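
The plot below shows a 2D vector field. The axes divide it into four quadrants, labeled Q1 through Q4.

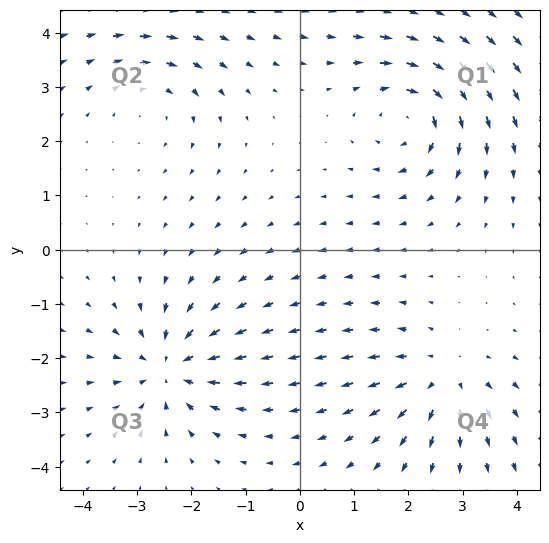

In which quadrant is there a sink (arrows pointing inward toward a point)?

Q3

The sink sits at approximately (-2.4, -2.2), which lies in quadrant Q3. The divergence there is about -5, negative as expected for a sink.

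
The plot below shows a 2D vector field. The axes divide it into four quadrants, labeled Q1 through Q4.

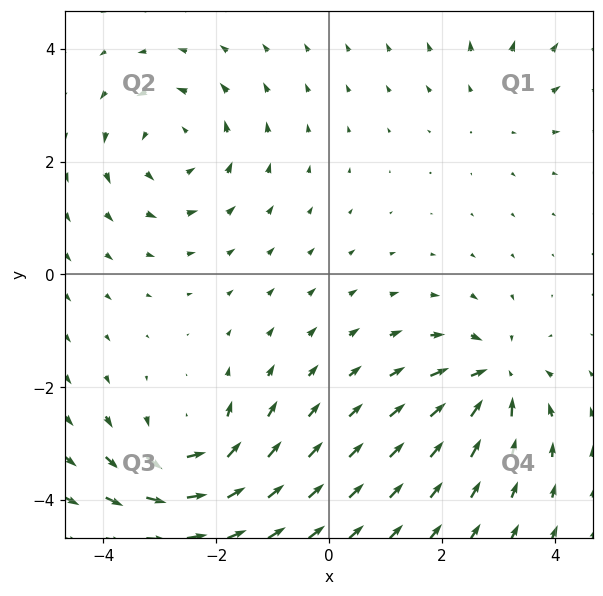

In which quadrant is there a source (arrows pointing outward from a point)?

Q1

The source sits at approximately (3.0, 3.0), which lies in quadrant Q1. The divergence there is about +2, positive as expected for a source.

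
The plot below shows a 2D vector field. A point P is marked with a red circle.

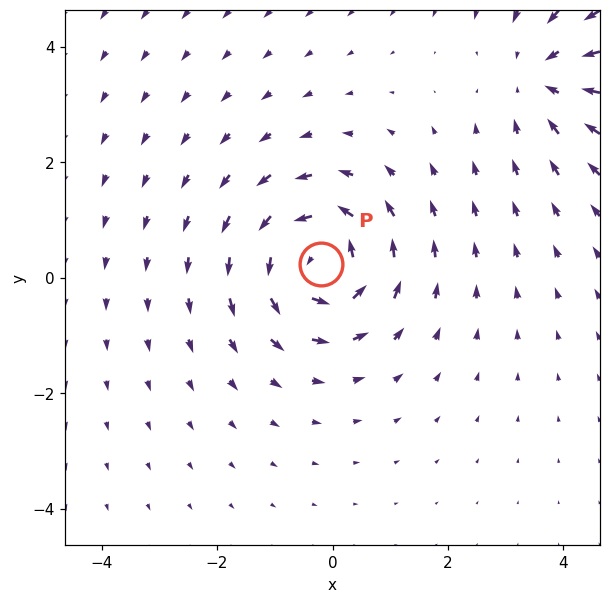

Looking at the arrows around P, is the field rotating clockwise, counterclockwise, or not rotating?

counterclockwise

Near P at (-0.2, 0.2) the arrows circulate counterclockwise. The curl (z-component) there is about +5; positive curl means counterclockwise rotation.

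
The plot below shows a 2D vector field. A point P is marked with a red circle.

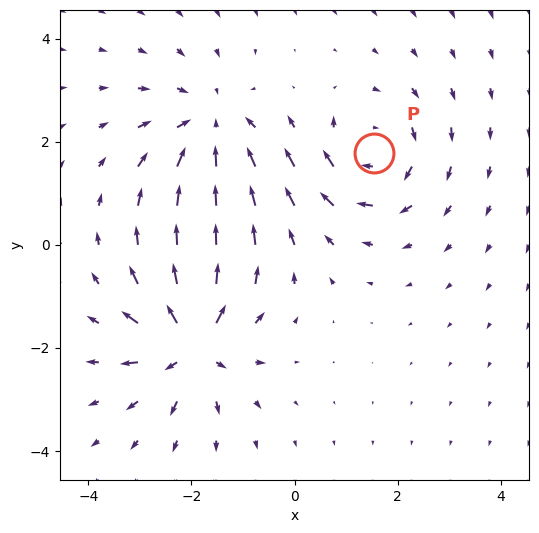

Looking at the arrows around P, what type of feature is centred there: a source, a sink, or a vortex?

vortex

At P (1.5, 1.8) the arrows circulate clockwise. Divergence ≈0, curl about -3 — near-zero divergence with nonzero curl is a vortex.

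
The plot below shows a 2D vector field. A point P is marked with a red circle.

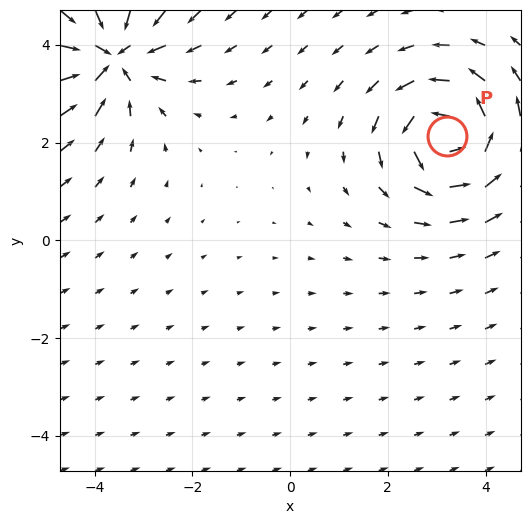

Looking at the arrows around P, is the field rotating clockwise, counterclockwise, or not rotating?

counterclockwise

Near P at (3.2, 2.1) the arrows circulate counterclockwise. The curl (z-component) there is about +4; positive curl means counterclockwise rotation.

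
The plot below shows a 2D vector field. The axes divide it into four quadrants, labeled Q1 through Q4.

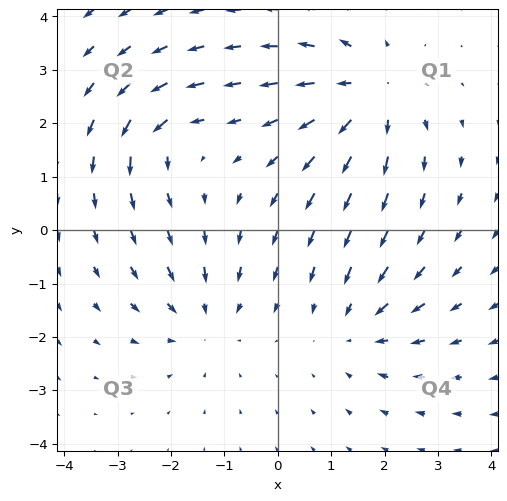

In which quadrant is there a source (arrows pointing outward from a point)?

The source sits at approximately (1.7, 2.5), which lies in quadrant Q1. The divergence there is about +4, positive as expected for a source.

Q1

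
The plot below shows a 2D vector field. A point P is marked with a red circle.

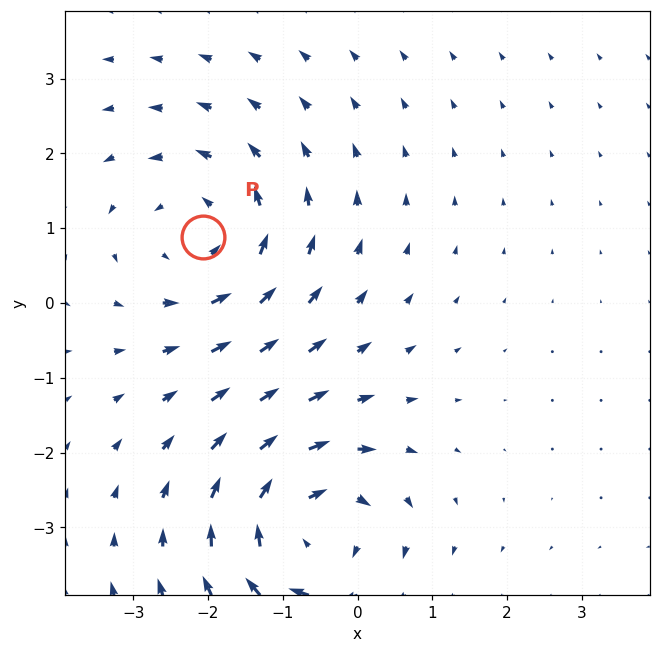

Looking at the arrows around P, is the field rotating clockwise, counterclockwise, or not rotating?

counterclockwise

Near P at (-2.1, 0.9) the arrows circulate counterclockwise. The curl (z-component) there is about +2; positive curl means counterclockwise rotation.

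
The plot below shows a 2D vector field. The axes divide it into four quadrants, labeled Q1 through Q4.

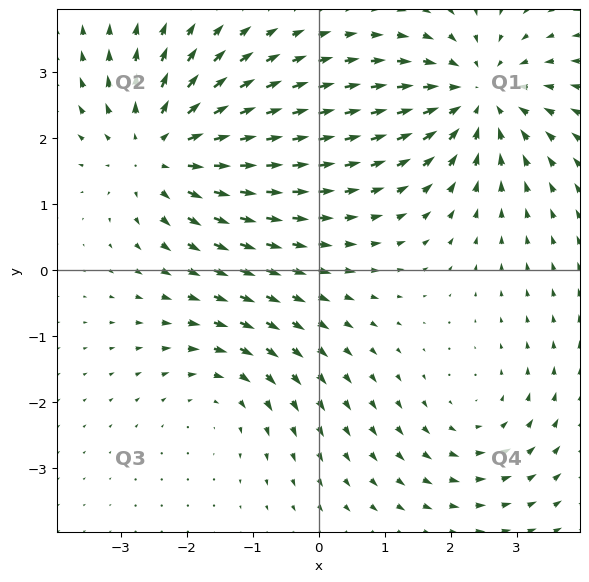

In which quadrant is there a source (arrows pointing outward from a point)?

The source sits at approximately (-2.4, 1.8), which lies in quadrant Q2. The divergence there is about +4, positive as expected for a source.

Q2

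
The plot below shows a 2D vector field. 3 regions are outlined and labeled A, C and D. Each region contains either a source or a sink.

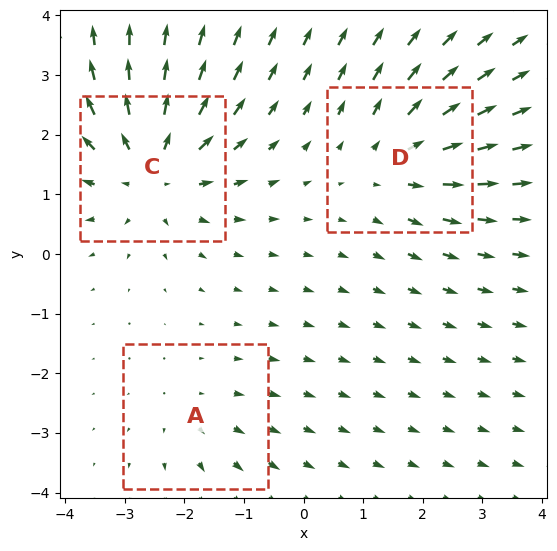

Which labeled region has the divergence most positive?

C

Divergence at each region's feature centre — A: about +2, C: about +5, D: about +3. Region C is most positive.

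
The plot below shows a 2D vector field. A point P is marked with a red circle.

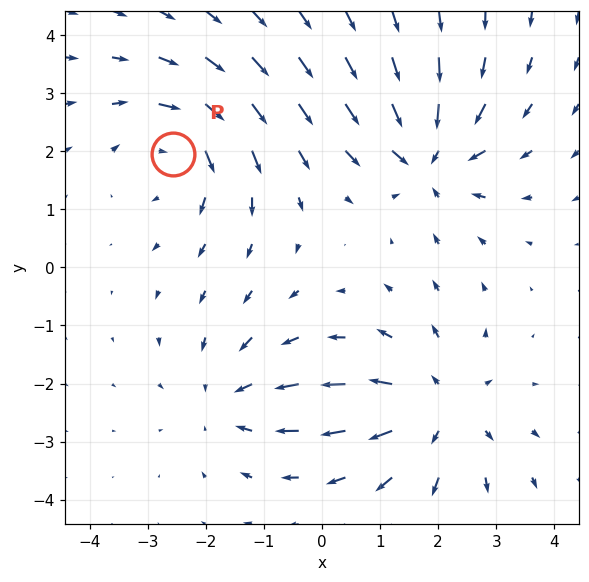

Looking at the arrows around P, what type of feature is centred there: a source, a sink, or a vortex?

vortex

At P (-2.6, 1.9) the arrows circulate clockwise. Divergence ≈0, curl about -4 — near-zero divergence with nonzero curl is a vortex.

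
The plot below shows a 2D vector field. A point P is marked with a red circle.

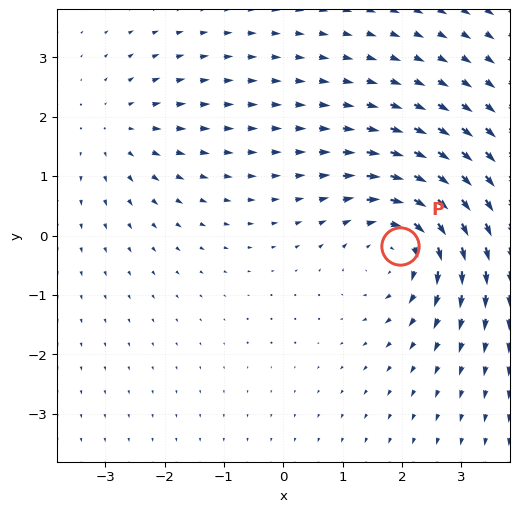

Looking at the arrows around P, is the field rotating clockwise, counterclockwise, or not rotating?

Near P at (2.0, -0.2) the arrows circulate clockwise. The curl (z-component) there is about -5; negative curl means clockwise rotation.

clockwise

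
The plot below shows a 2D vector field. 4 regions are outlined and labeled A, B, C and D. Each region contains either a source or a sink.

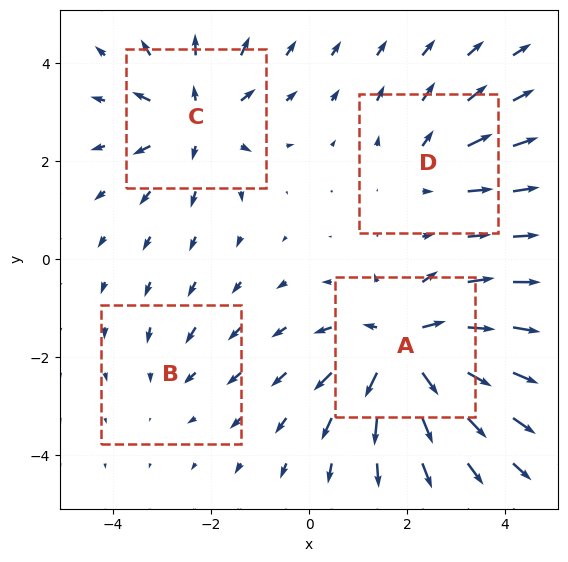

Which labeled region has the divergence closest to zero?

B

Divergence at each region's feature centre — A: about +8, B: about -2, C: about +5, D: about +3. Region B is closest to zero.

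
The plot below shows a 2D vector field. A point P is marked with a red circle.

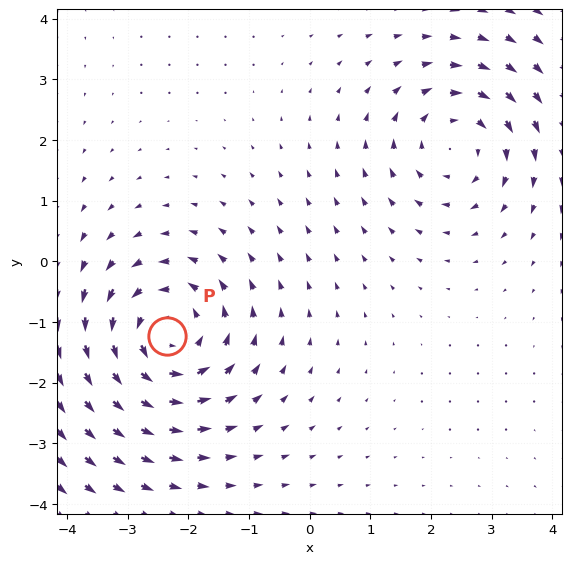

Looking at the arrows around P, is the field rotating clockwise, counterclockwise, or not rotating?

Near P at (-2.4, -1.2) the arrows circulate counterclockwise. The curl (z-component) there is about +4; positive curl means counterclockwise rotation.

counterclockwise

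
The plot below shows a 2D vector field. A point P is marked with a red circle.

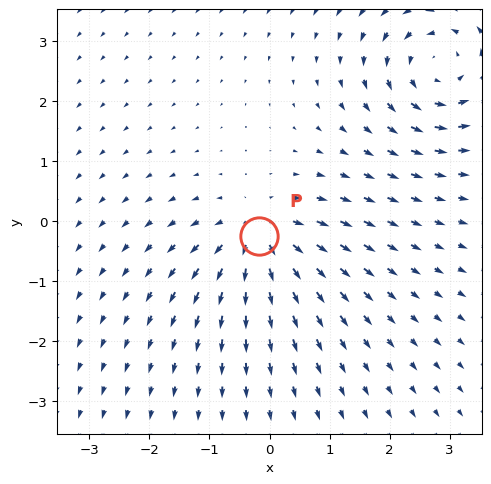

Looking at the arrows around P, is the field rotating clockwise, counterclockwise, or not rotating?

Near P at (-0.2, -0.2) the arrows show no circulation. The curl there is ≈0.

not rotating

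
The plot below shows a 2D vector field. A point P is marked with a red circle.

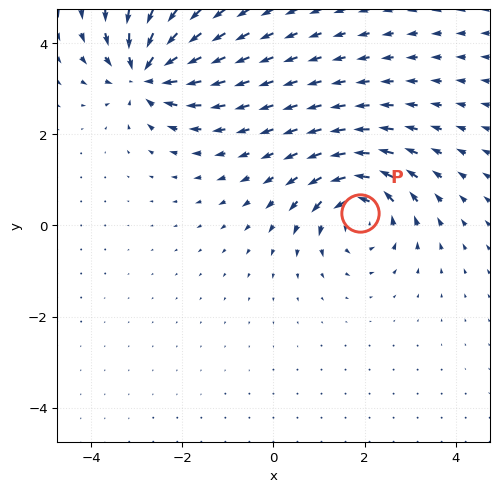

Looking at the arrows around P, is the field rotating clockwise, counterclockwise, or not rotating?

Near P at (1.9, 0.3) the arrows circulate counterclockwise. The curl (z-component) there is about +6; positive curl means counterclockwise rotation.

counterclockwise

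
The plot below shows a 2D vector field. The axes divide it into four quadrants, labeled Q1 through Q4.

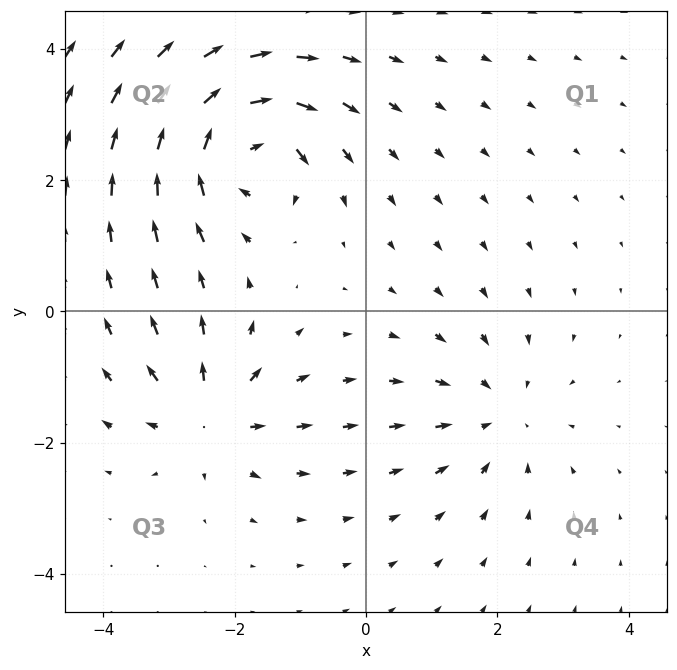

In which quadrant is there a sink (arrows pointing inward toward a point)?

Q4

The sink sits at approximately (2.0, -1.6), which lies in quadrant Q4. The divergence there is about -2, negative as expected for a sink.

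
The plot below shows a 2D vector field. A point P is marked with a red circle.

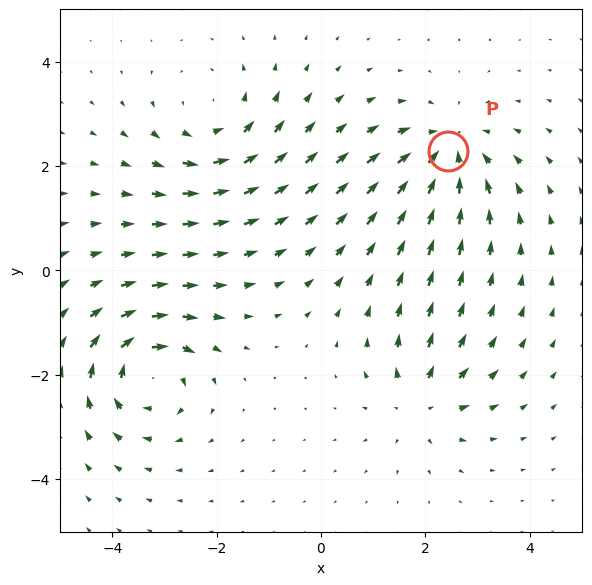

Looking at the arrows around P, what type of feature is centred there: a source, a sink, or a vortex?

sink

At P (2.4, 2.3) the arrows converge inward. Divergence about -5, curl ≈0 — negative divergence with near-zero curl is a sink.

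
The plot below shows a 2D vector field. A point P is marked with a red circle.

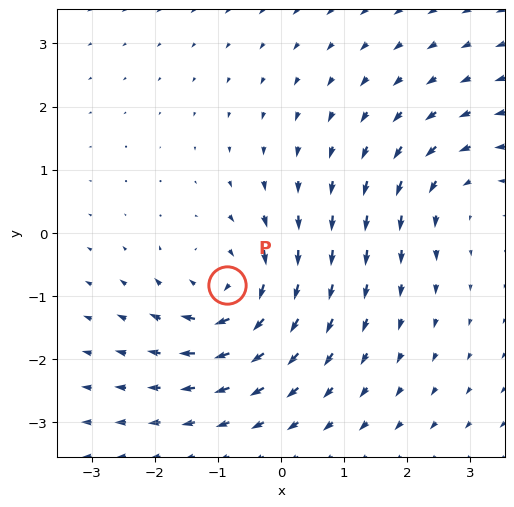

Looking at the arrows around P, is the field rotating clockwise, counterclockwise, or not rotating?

clockwise

Near P at (-0.9, -0.8) the arrows circulate clockwise. The curl (z-component) there is about -5; negative curl means clockwise rotation.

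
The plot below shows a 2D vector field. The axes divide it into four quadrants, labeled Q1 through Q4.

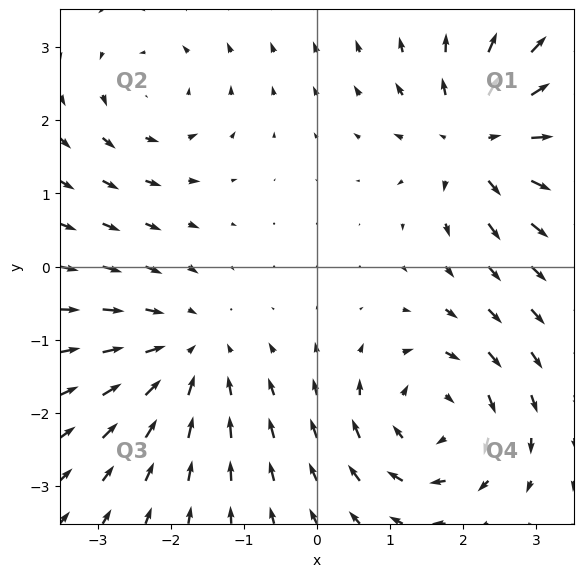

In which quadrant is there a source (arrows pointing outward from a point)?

The source sits at approximately (2.2, 1.7), which lies in quadrant Q1. The divergence there is about +5, positive as expected for a source.

Q1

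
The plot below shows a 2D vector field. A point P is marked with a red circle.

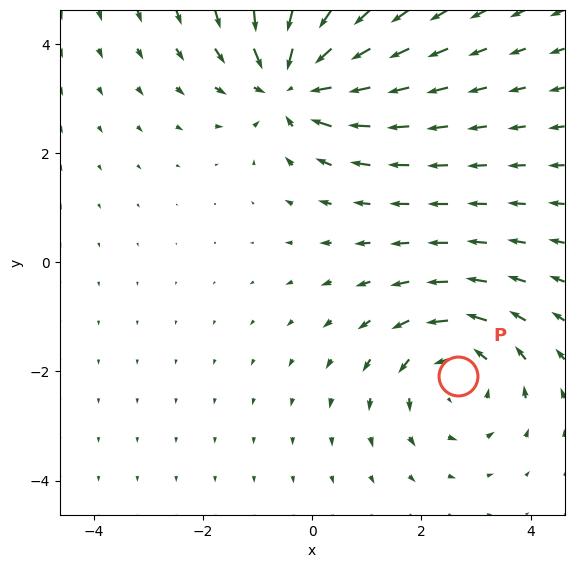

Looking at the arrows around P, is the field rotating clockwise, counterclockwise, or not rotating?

counterclockwise

Near P at (2.7, -2.1) the arrows circulate counterclockwise. The curl (z-component) there is about +3; positive curl means counterclockwise rotation.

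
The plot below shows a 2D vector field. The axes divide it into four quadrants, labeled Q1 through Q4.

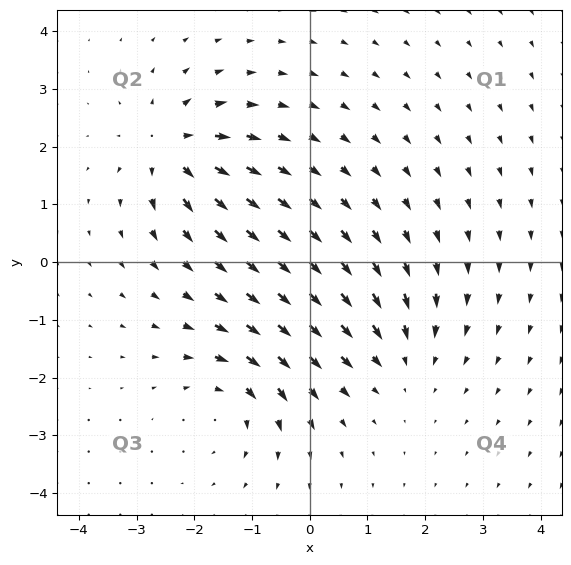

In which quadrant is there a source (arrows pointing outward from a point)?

The source sits at approximately (-2.4, 2.0), which lies in quadrant Q2. The divergence there is about +5, positive as expected for a source.

Q2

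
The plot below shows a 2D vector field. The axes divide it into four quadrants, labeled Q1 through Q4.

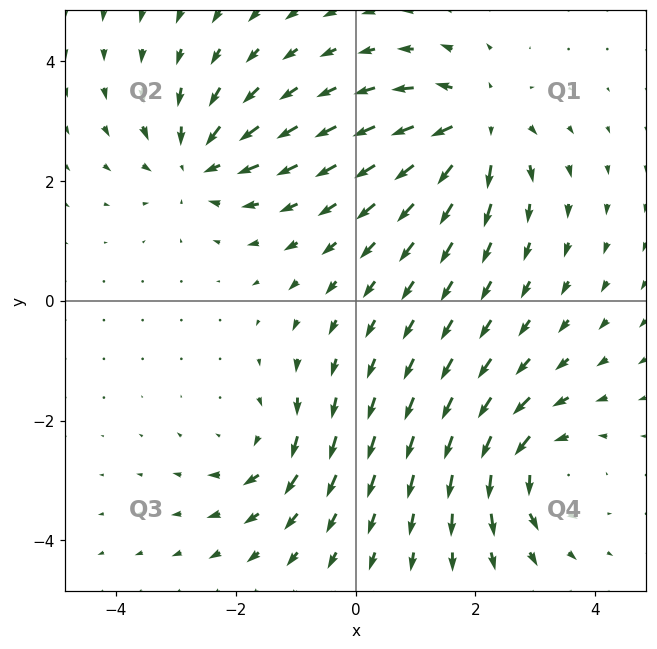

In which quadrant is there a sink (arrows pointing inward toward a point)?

Q2

The sink sits at approximately (-2.6, 2.3), which lies in quadrant Q2. The divergence there is about -5, negative as expected for a sink.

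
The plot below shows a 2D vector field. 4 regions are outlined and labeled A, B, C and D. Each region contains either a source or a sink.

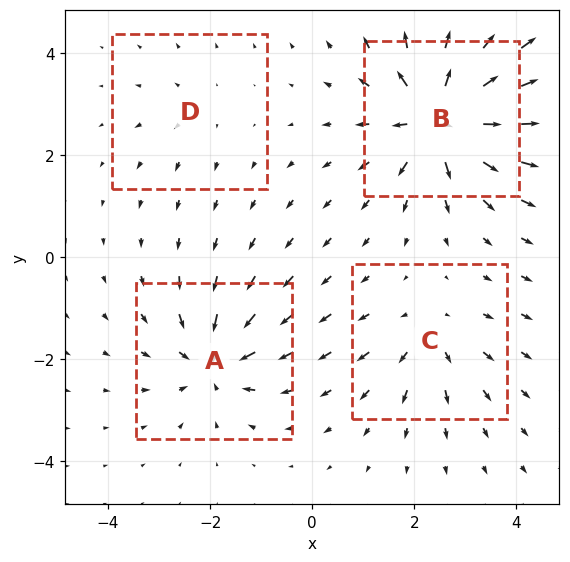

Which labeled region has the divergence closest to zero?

Divergence at each region's feature centre — A: about -6, B: about +8, C: about +4, D: about +2. Region D is closest to zero.

D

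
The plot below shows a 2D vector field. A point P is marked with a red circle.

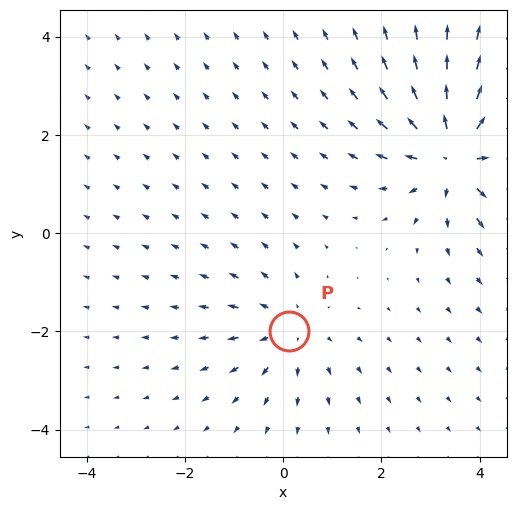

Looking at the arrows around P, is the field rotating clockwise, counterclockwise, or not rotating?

not rotating

Near P at (0.1, -2.0) the arrows show no circulation. The curl there is ≈0.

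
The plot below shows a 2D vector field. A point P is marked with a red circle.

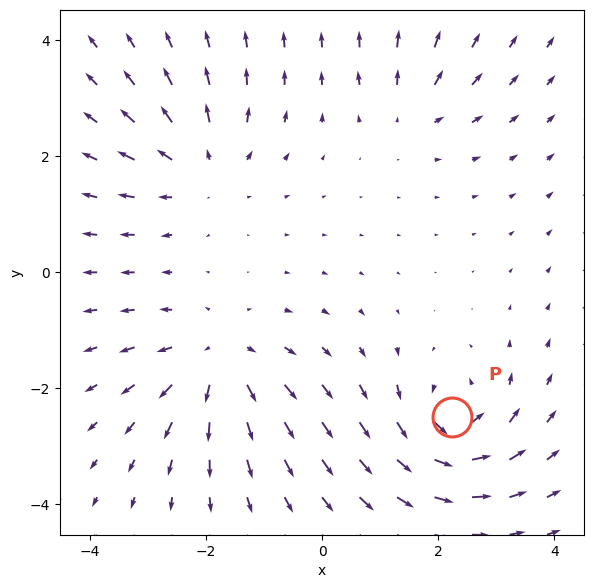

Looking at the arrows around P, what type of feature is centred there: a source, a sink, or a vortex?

vortex

At P (2.2, -2.5) the arrows circulate counterclockwise. Divergence ≈0, curl about +7 — near-zero divergence with nonzero curl is a vortex.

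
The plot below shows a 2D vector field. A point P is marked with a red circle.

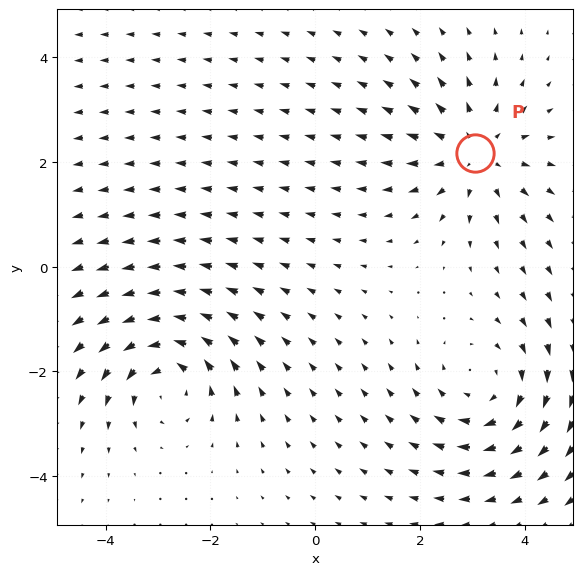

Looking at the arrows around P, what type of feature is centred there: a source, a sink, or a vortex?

source

At P (3.1, 2.2) the arrows spread outward. Divergence about +4, curl ≈0 — positive divergence with near-zero curl is a source.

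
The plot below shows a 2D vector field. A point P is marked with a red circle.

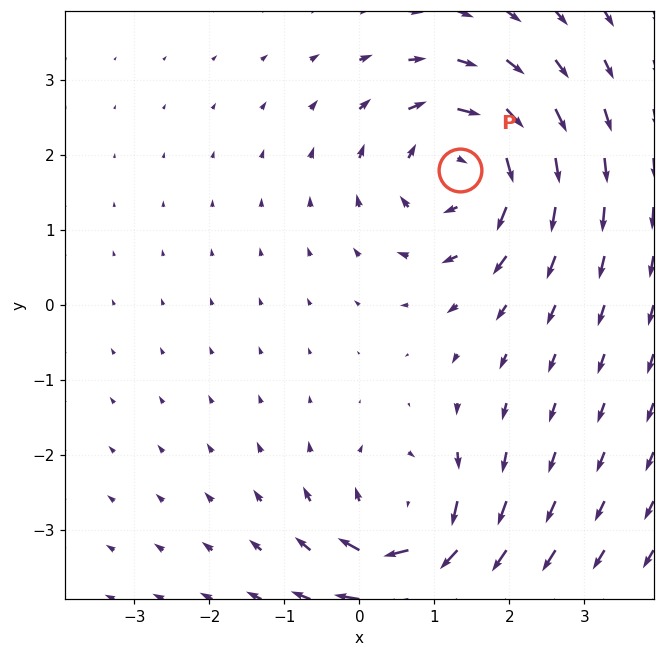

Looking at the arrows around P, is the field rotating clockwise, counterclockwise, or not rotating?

Near P at (1.3, 1.8) the arrows circulate clockwise. The curl (z-component) there is about -6; negative curl means clockwise rotation.

clockwise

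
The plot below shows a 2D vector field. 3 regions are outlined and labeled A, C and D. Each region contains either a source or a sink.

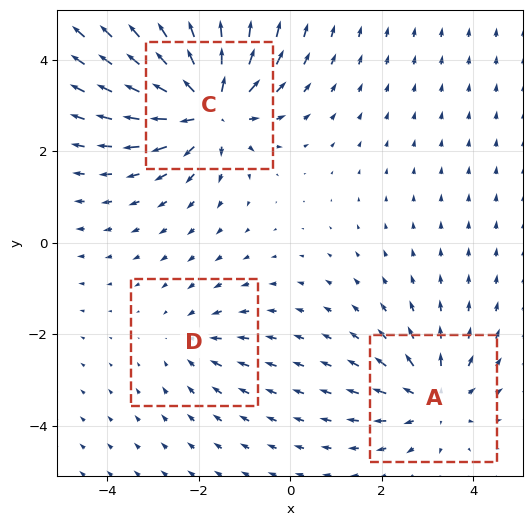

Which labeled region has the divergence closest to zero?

D

Divergence at each region's feature centre — A: about +3, C: about +5, D: about -2. Region D is closest to zero.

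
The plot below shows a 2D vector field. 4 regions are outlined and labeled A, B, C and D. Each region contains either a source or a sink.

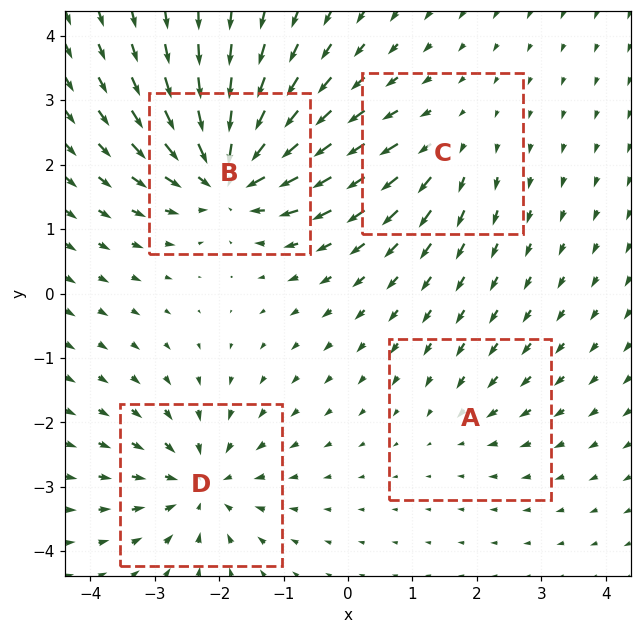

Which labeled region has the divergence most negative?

B

Divergence at each region's feature centre — A: about -2, B: about -8, C: about +3, D: about -6. Region B is most negative.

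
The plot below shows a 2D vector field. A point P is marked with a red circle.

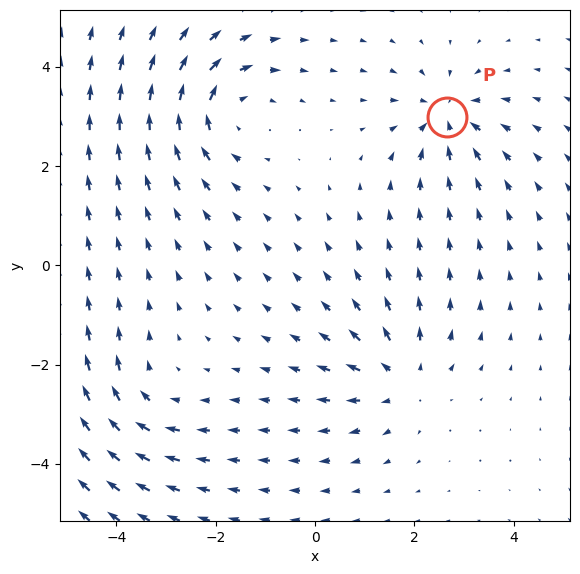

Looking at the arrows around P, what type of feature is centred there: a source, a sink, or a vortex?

At P (2.7, 3.0) the arrows converge inward. Divergence about -4, curl ≈0 — negative divergence with near-zero curl is a sink.

sink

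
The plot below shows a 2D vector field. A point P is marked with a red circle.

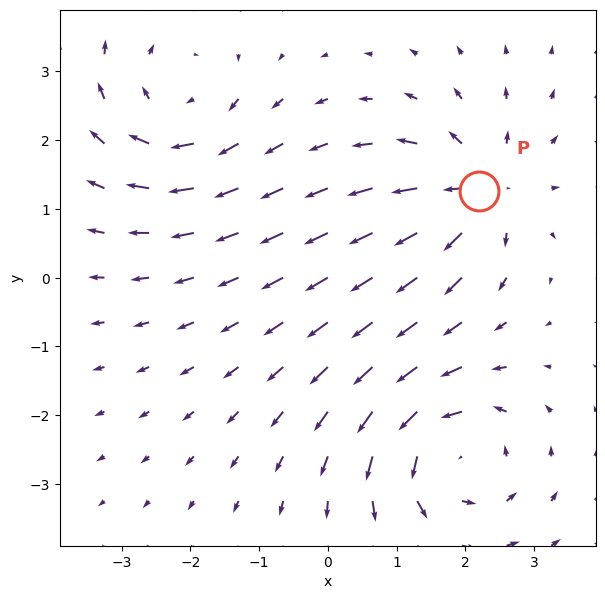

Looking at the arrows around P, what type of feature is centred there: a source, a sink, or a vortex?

source

At P (2.2, 1.3) the arrows spread outward. Divergence about +5, curl ≈0 — positive divergence with near-zero curl is a source.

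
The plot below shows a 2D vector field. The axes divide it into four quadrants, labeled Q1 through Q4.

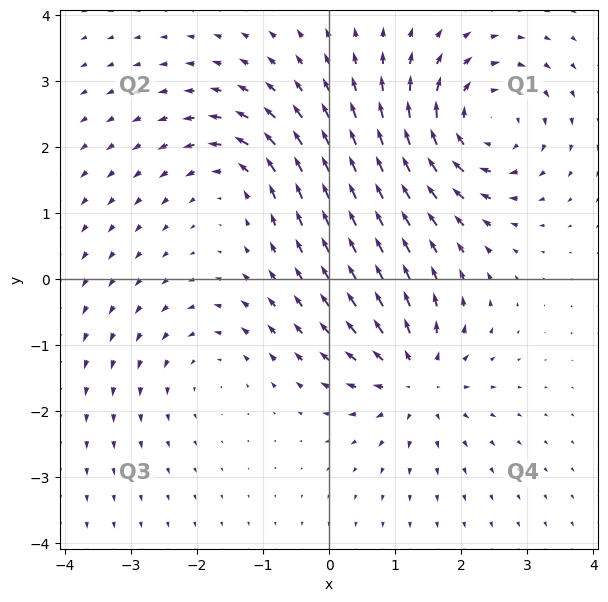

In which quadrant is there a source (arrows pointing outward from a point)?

Q4

The source sits at approximately (1.3, -1.5), which lies in quadrant Q4. The divergence there is about +5, positive as expected for a source.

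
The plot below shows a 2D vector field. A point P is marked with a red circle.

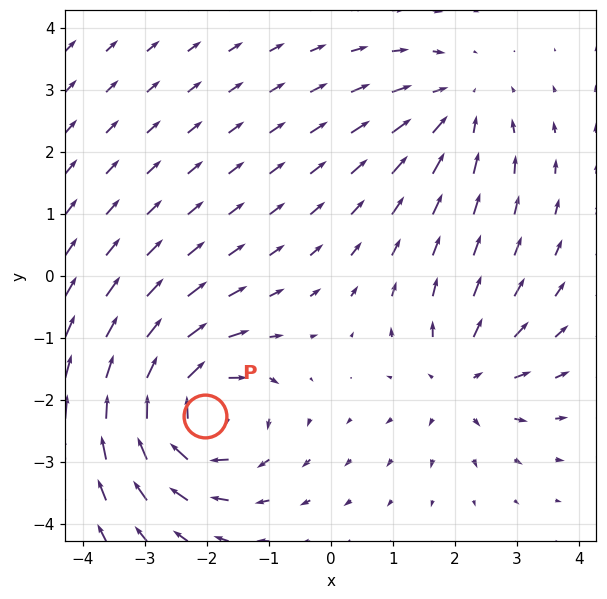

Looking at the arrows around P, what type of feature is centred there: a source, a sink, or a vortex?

At P (-2.0, -2.3) the arrows circulate clockwise. Divergence ≈0, curl about -5 — near-zero divergence with nonzero curl is a vortex.

vortex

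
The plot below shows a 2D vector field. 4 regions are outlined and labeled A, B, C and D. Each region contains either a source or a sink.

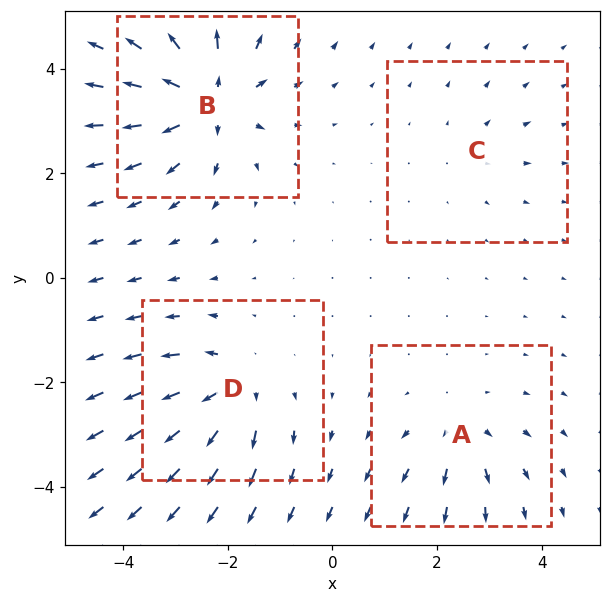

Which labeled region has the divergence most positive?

Divergence at each region's feature centre — A: about +4, B: about +8, C: about +2, D: about +6. Region B is most positive.

B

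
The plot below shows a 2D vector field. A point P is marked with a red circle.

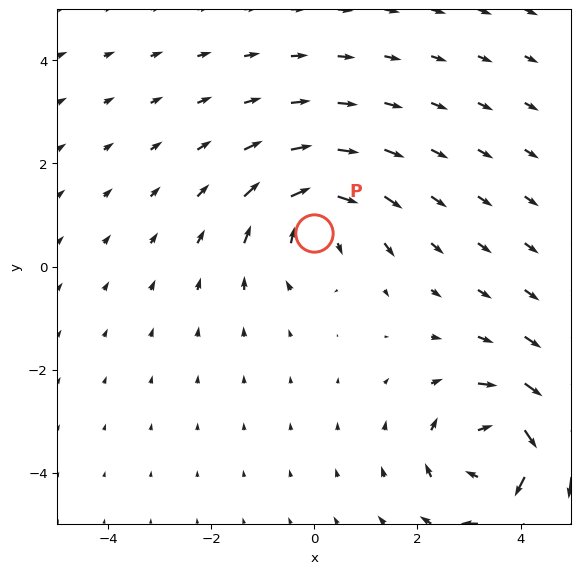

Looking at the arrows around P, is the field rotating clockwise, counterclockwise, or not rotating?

clockwise

Near P at (-0.0, 0.7) the arrows circulate clockwise. The curl (z-component) there is about -4; negative curl means clockwise rotation.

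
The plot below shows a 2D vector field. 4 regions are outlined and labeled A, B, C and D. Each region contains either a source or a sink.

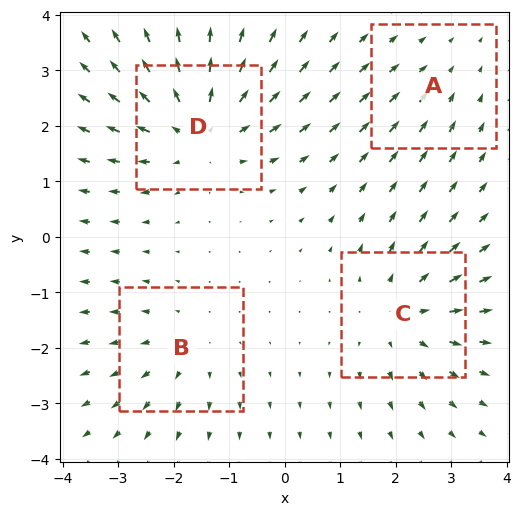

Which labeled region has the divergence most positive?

D

Divergence at each region's feature centre — A: about -2, B: about +3, C: about +4, D: about +6. Region D is most positive.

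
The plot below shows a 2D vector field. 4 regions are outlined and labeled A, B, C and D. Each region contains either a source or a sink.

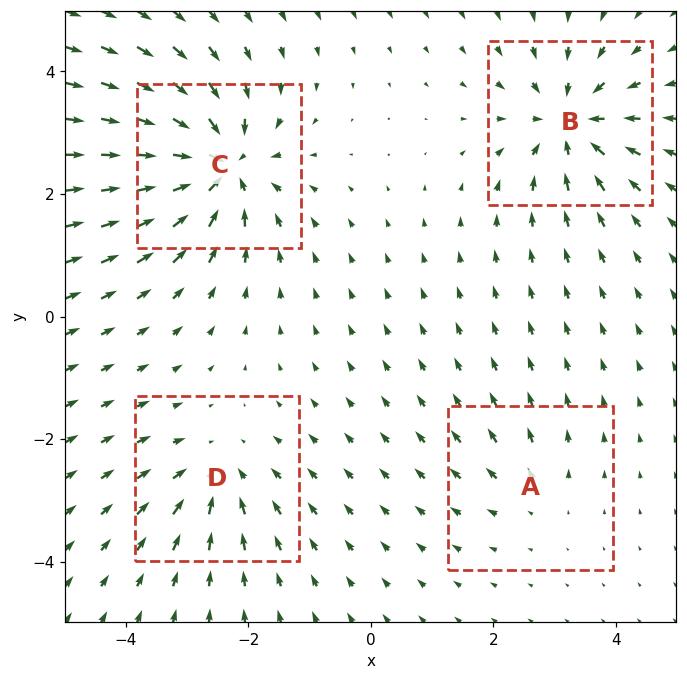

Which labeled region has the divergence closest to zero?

A

Divergence at each region's feature centre — A: about +3, B: about -6, C: about -8, D: about -4. Region A is closest to zero.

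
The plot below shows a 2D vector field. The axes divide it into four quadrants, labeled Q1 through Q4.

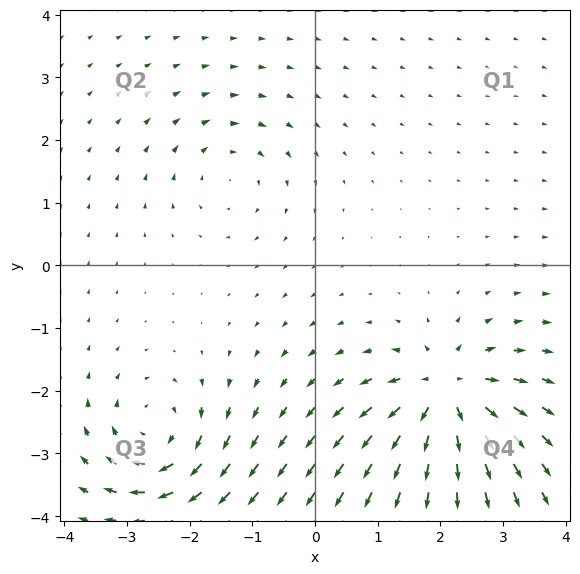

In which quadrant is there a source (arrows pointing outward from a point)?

The source sits at approximately (2.1, -2.1), which lies in quadrant Q4. The divergence there is about +7, positive as expected for a source.

Q4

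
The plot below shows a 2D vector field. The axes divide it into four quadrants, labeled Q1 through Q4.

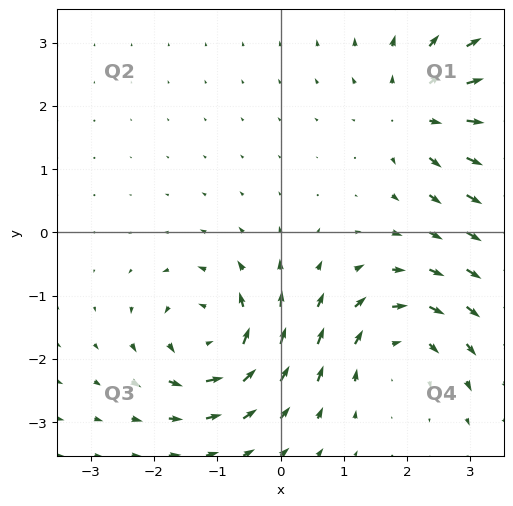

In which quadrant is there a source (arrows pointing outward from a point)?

The source sits at approximately (2.2, 1.9), which lies in quadrant Q1. The divergence there is about +4, positive as expected for a source.

Q1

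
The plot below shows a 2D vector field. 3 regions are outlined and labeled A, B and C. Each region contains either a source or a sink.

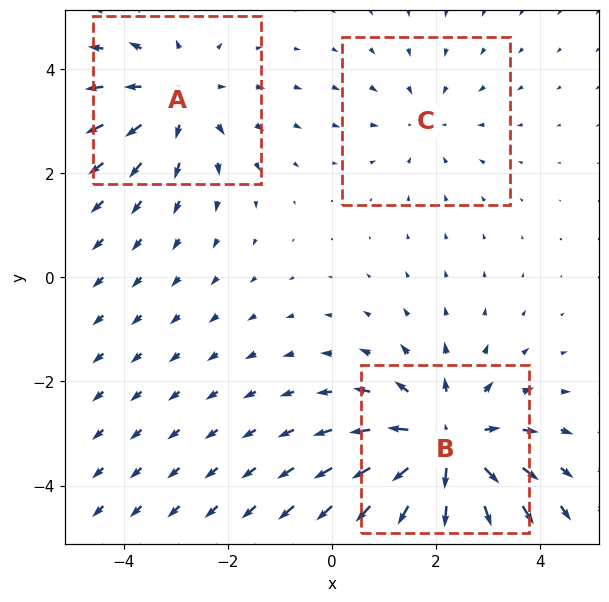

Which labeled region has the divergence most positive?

Divergence at each region's feature centre — A: about +3, B: about +4, C: about -2. Region B is most positive.

B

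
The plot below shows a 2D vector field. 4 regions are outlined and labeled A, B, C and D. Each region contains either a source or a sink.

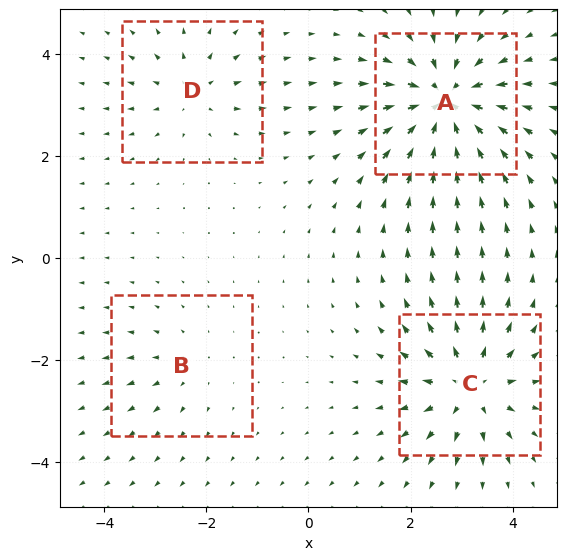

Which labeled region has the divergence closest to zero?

Divergence at each region's feature centre — A: about -8, B: about +2, C: about +6, D: about +4. Region B is closest to zero.

B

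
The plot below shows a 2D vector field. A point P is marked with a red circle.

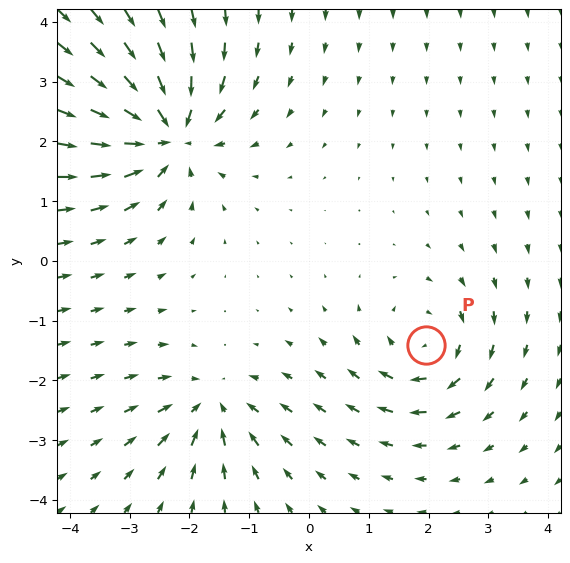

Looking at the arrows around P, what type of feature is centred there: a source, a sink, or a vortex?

At P (2.0, -1.4) the arrows circulate clockwise. Divergence ≈0, curl about -4 — near-zero divergence with nonzero curl is a vortex.

vortex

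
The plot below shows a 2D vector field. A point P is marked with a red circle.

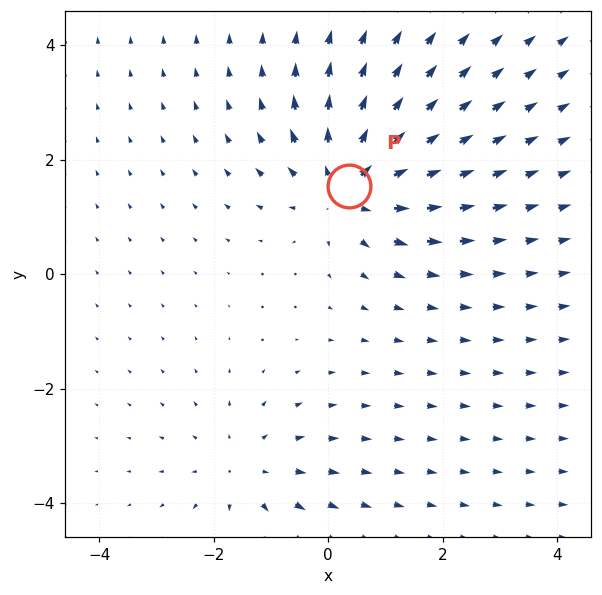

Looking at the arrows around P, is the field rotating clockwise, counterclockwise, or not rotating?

not rotating

Near P at (0.4, 1.5) the arrows show no circulation. The curl there is ≈0.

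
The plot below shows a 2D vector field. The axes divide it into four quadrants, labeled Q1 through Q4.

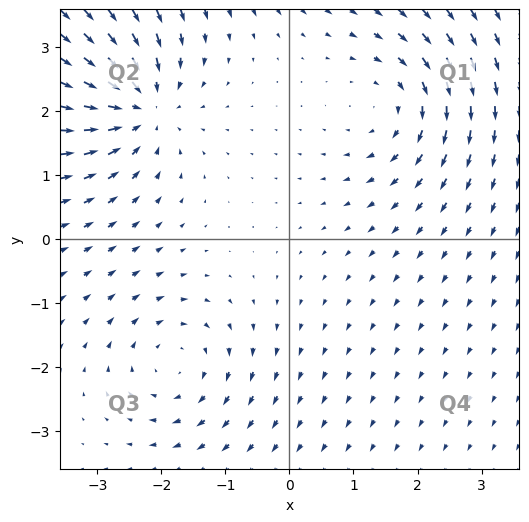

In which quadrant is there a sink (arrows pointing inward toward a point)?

Q2

The sink sits at approximately (-2.3, 2.1), which lies in quadrant Q2. The divergence there is about -4, negative as expected for a sink.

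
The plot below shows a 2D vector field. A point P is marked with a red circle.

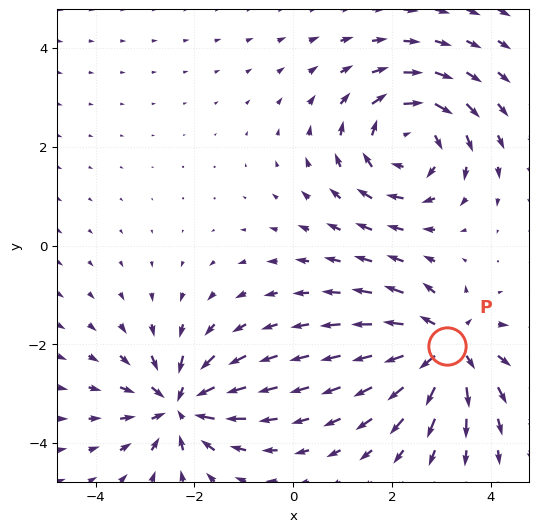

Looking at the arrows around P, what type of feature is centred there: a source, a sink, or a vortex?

source

At P (3.1, -2.0) the arrows spread outward. Divergence about +6, curl ≈0 — positive divergence with near-zero curl is a source.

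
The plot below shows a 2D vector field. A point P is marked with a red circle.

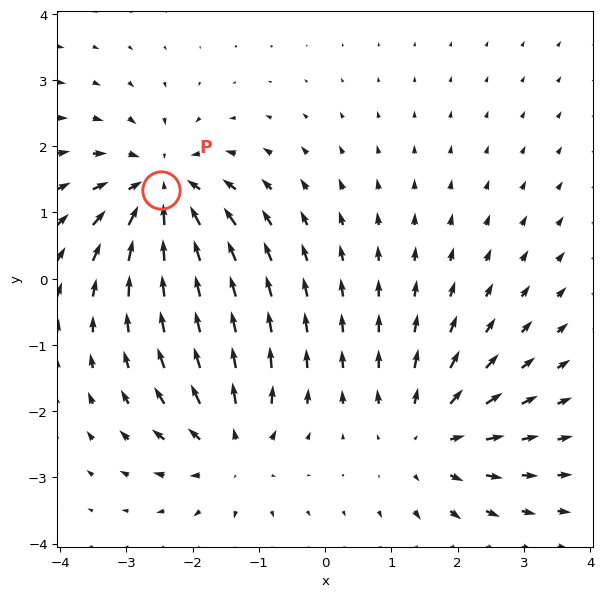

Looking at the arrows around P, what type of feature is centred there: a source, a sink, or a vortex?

sink

At P (-2.5, 1.3) the arrows converge inward. Divergence about -5, curl ≈0 — negative divergence with near-zero curl is a sink.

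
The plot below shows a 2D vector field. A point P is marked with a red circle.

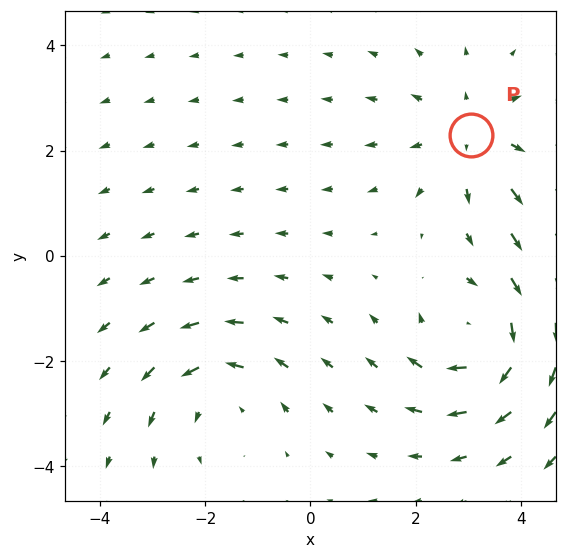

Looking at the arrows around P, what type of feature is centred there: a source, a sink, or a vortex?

source

At P (3.0, 2.3) the arrows spread outward. Divergence about +3, curl ≈0 — positive divergence with near-zero curl is a source.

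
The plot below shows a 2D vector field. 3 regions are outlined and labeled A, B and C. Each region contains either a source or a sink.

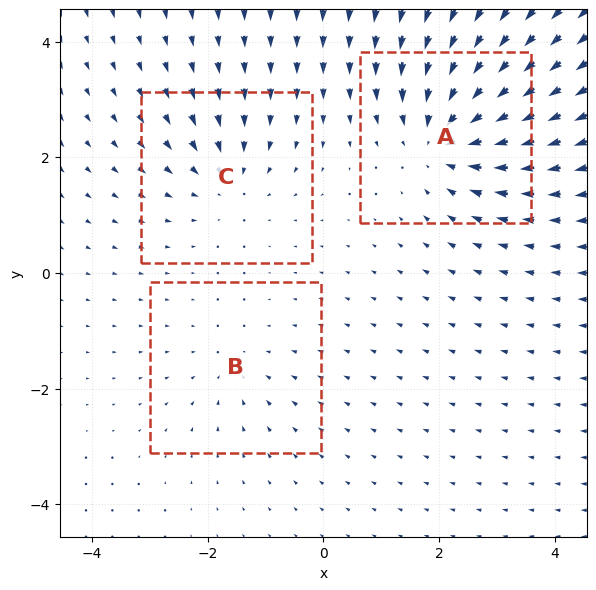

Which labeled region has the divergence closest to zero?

Divergence at each region's feature centre — A: about -5, B: about -2, C: about -3. Region B is closest to zero.

B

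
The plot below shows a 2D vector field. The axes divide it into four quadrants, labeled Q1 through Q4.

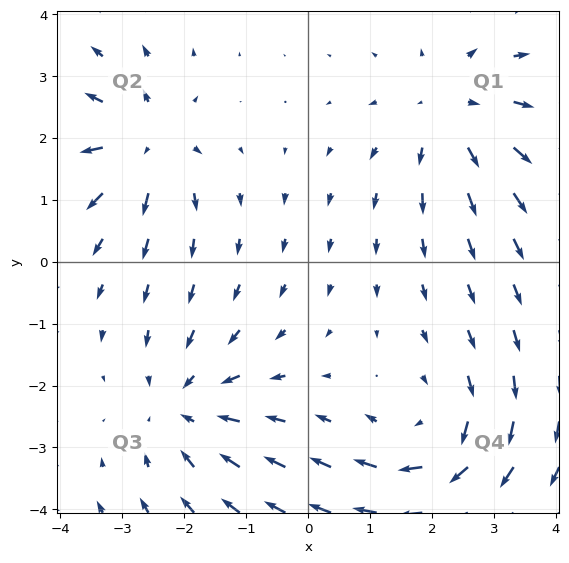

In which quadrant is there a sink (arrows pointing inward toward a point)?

Q3

The sink sits at approximately (-2.0, -2.3), which lies in quadrant Q3. The divergence there is about -4, negative as expected for a sink.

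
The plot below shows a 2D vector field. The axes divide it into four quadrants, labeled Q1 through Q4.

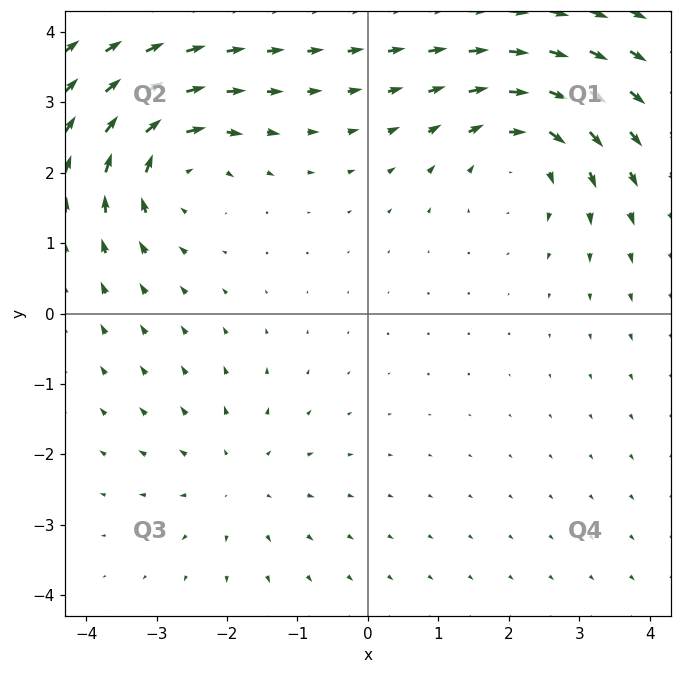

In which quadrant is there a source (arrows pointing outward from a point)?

The source sits at approximately (-1.9, -2.4), which lies in quadrant Q3. The divergence there is about +2, positive as expected for a source.

Q3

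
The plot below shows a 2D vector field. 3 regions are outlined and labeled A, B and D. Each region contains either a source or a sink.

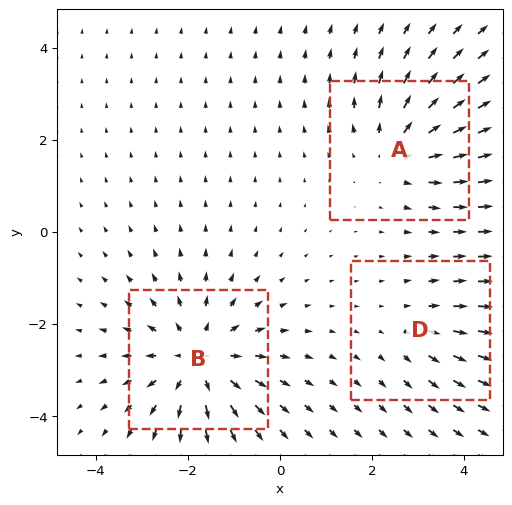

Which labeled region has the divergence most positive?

Divergence at each region's feature centre — A: about +3, B: about +4, D: about +2. Region B is most positive.

B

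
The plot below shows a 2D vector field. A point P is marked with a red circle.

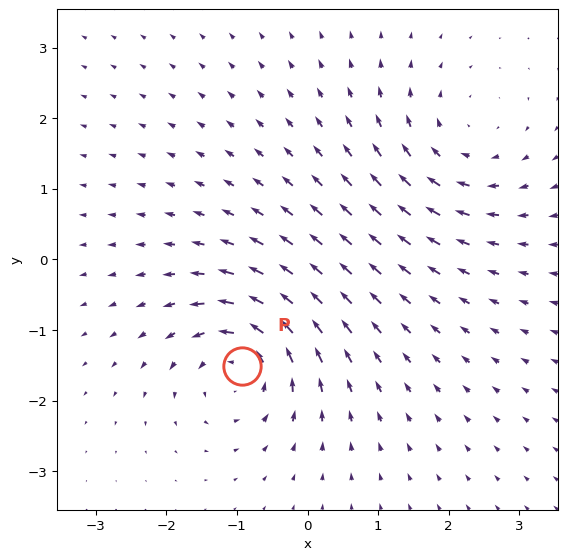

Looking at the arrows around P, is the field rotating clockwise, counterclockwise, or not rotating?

counterclockwise

Near P at (-0.9, -1.5) the arrows circulate counterclockwise. The curl (z-component) there is about +7; positive curl means counterclockwise rotation.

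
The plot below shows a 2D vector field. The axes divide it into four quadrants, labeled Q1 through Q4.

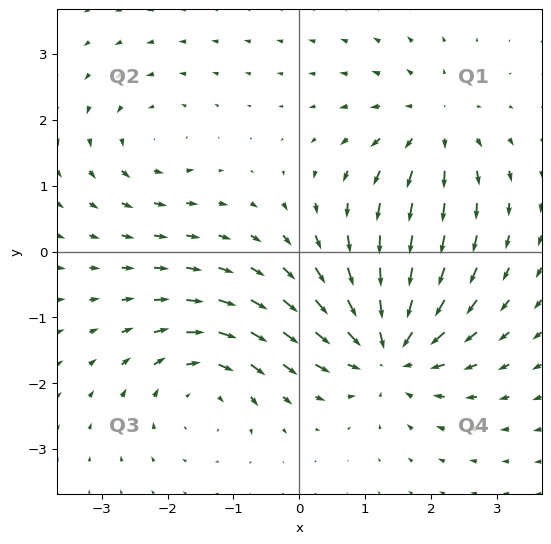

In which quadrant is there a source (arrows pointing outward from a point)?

Q1

The source sits at approximately (2.0, 1.9), which lies in quadrant Q1. The divergence there is about +4, positive as expected for a source.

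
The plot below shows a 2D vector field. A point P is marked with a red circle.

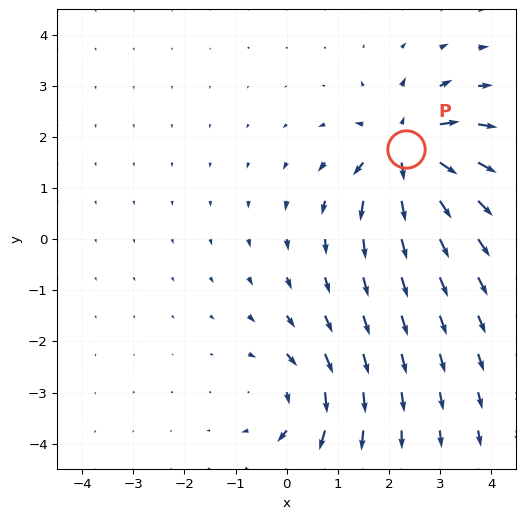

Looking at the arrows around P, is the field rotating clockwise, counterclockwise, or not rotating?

not rotating

Near P at (2.3, 1.8) the arrows show no circulation. The curl there is ≈0.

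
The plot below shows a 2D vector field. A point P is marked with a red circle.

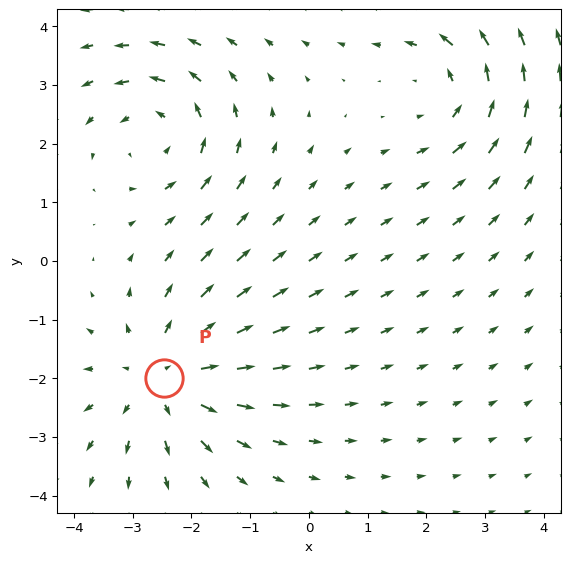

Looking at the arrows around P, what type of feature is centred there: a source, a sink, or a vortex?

At P (-2.5, -2.0) the arrows spread outward. Divergence about +3, curl ≈0 — positive divergence with near-zero curl is a source.

source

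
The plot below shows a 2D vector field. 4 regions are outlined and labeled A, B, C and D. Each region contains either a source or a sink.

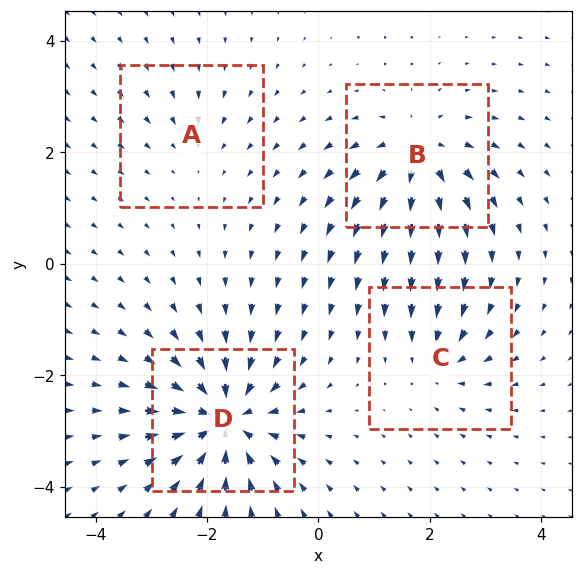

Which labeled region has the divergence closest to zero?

A

Divergence at each region's feature centre — A: about -2, B: about +6, C: about -4, D: about -9. Region A is closest to zero.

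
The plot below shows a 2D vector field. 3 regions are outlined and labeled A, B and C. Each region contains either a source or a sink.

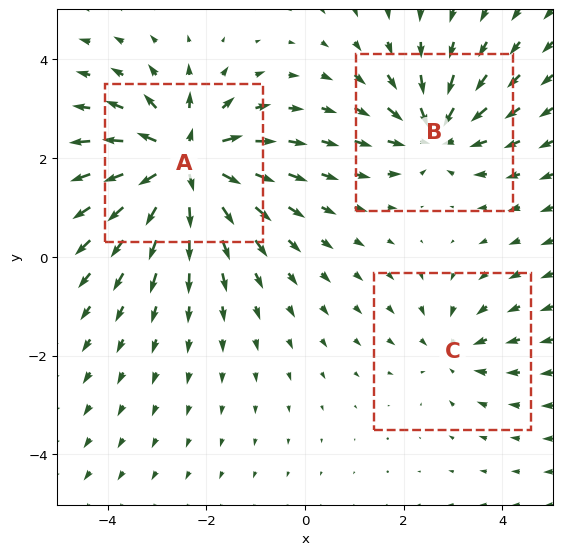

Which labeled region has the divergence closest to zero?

Divergence at each region's feature centre — A: about +6, B: about -4, C: about -2. Region C is closest to zero.

C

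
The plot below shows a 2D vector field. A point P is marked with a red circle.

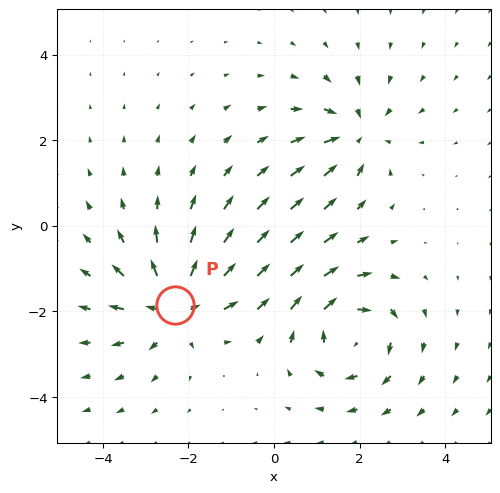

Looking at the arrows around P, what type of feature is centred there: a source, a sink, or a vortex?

source

At P (-2.3, -1.9) the arrows spread outward. Divergence about +5, curl ≈0 — positive divergence with near-zero curl is a source.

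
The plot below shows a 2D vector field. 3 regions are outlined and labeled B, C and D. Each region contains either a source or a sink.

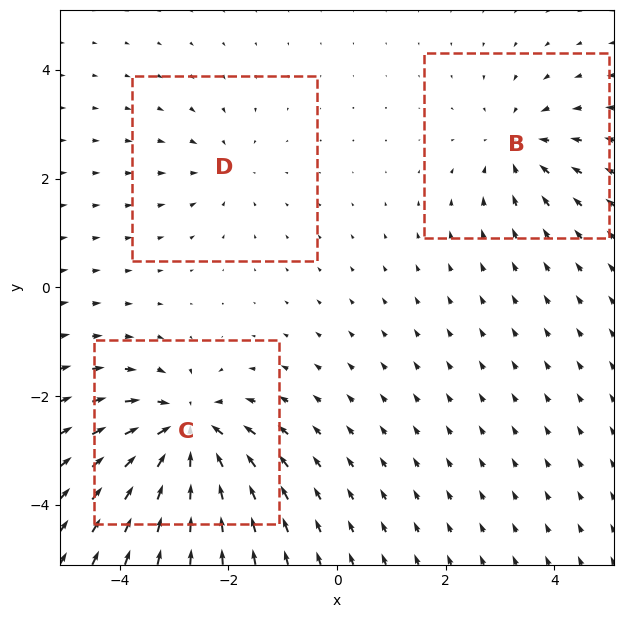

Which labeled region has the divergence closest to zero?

Divergence at each region's feature centre — B: about -3, C: about -6, D: about -2. Region D is closest to zero.

D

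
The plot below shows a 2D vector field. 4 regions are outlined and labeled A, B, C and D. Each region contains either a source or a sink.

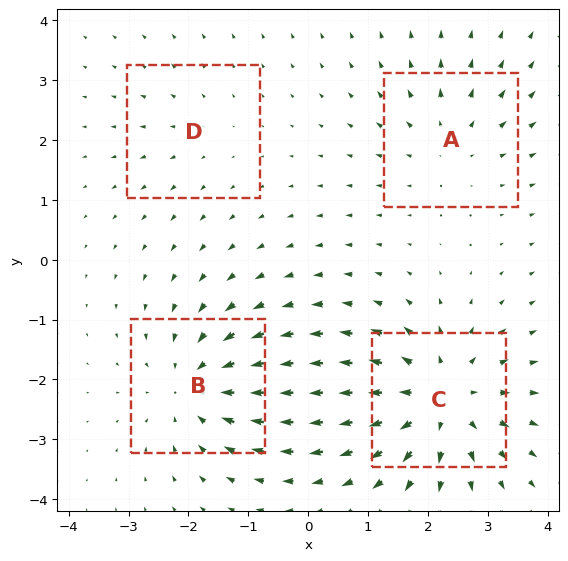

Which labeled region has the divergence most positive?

C

Divergence at each region's feature centre — A: about +3, B: about -5, C: about +6, D: about +2. Region C is most positive.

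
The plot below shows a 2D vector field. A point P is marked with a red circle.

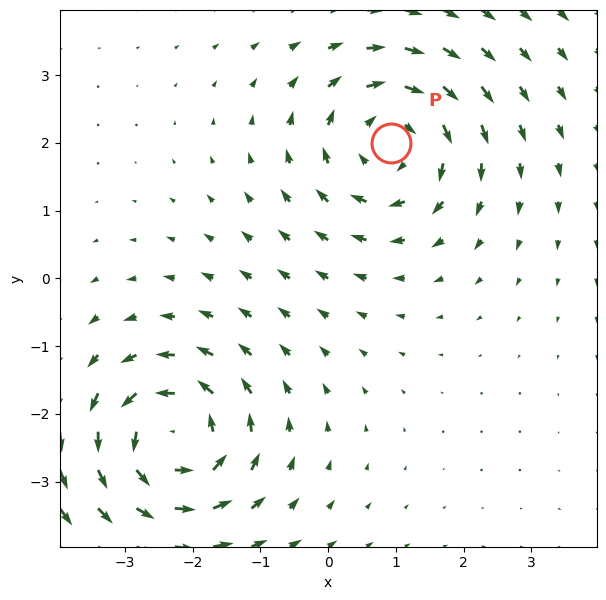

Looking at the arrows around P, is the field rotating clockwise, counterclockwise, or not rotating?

clockwise

Near P at (0.9, 2.0) the arrows circulate clockwise. The curl (z-component) there is about -3; negative curl means clockwise rotation.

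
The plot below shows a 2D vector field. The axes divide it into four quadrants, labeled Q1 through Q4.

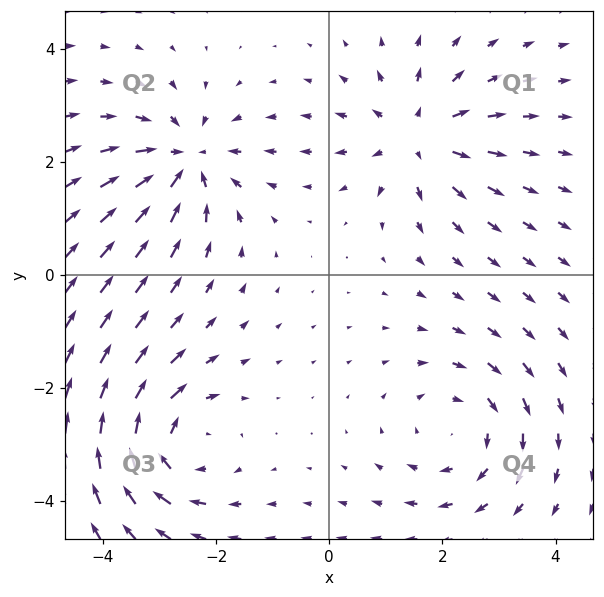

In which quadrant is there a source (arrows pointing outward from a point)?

Q1

The source sits at approximately (1.6, 2.4), which lies in quadrant Q1. The divergence there is about +4, positive as expected for a source.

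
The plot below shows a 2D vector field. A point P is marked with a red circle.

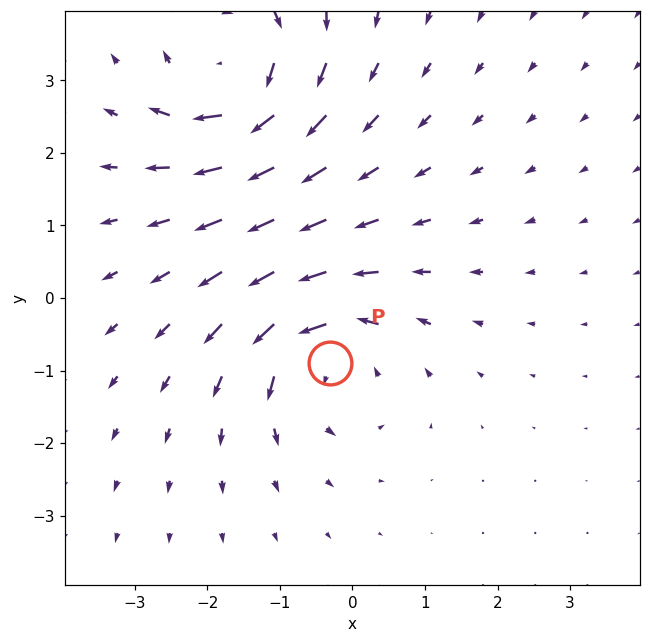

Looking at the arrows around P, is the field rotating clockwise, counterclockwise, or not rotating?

Near P at (-0.3, -0.9) the arrows circulate counterclockwise. The curl (z-component) there is about +5; positive curl means counterclockwise rotation.

counterclockwise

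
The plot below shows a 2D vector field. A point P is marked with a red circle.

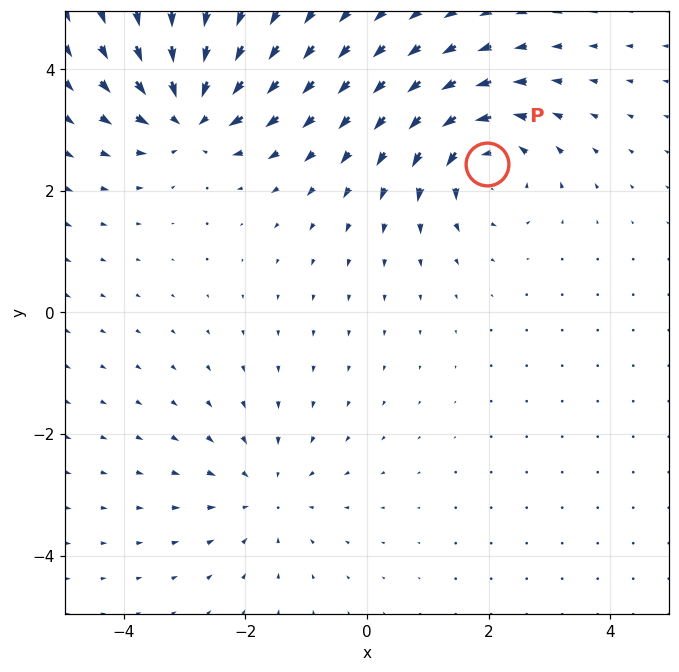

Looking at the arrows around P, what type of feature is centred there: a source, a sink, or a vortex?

vortex

At P (2.0, 2.4) the arrows circulate counterclockwise. Divergence ≈0, curl about +5 — near-zero divergence with nonzero curl is a vortex.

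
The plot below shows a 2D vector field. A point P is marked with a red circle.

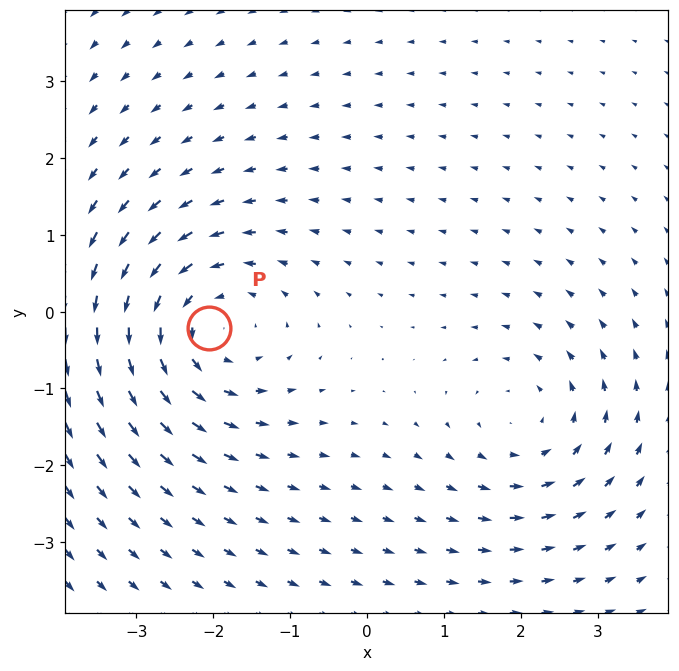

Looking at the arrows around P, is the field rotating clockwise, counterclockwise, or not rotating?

Near P at (-2.1, -0.2) the arrows circulate counterclockwise. The curl (z-component) there is about +4; positive curl means counterclockwise rotation.

counterclockwise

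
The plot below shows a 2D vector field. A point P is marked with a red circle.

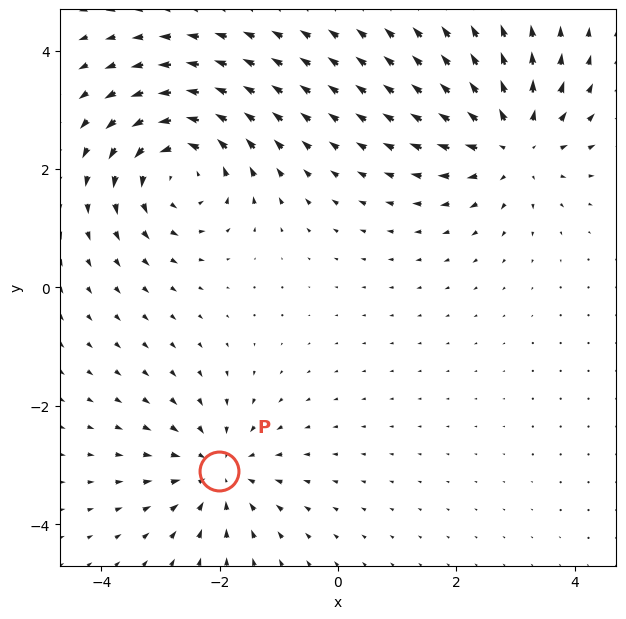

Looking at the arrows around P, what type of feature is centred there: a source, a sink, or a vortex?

sink

At P (-2.0, -3.1) the arrows converge inward. Divergence about -3, curl ≈0 — negative divergence with near-zero curl is a sink.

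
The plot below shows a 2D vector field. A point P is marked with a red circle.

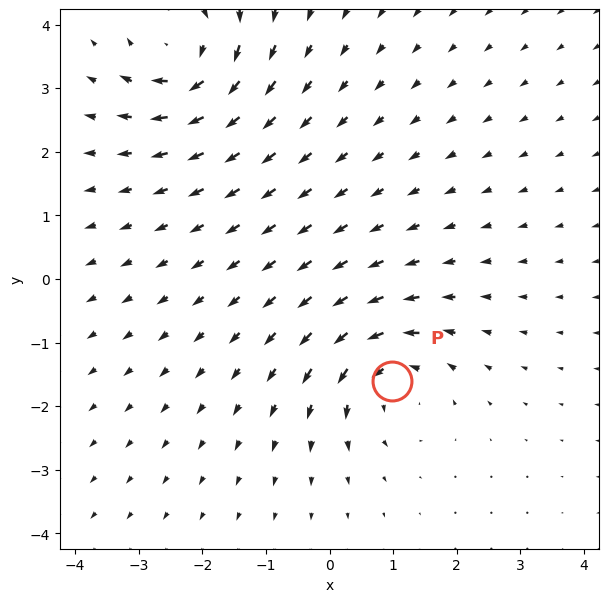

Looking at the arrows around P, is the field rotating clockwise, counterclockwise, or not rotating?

Near P at (1.0, -1.6) the arrows circulate counterclockwise. The curl (z-component) there is about +6; positive curl means counterclockwise rotation.

counterclockwise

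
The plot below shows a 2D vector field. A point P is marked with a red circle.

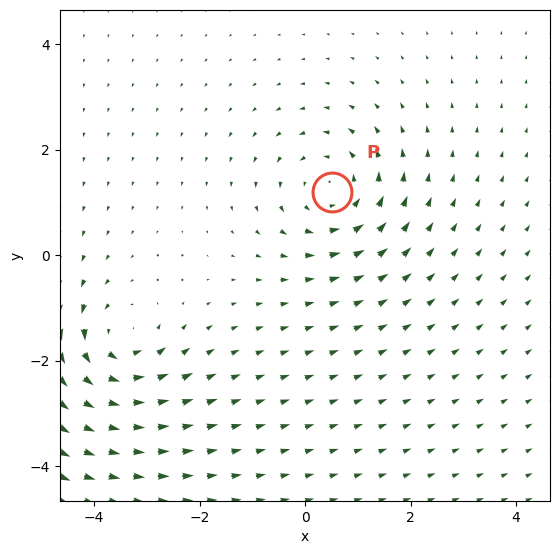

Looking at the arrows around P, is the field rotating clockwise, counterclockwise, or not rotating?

counterclockwise

Near P at (0.5, 1.2) the arrows circulate counterclockwise. The curl (z-component) there is about +5; positive curl means counterclockwise rotation.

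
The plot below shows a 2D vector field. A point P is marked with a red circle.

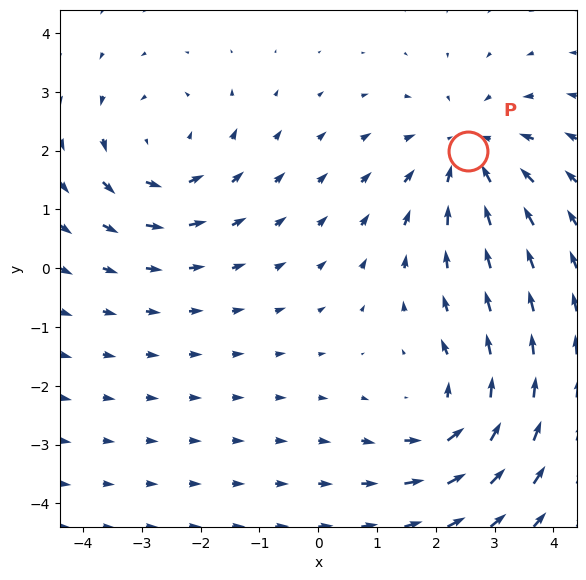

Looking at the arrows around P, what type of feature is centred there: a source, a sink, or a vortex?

At P (2.5, 2.0) the arrows converge inward. Divergence about -3, curl ≈0 — negative divergence with near-zero curl is a sink.

sink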